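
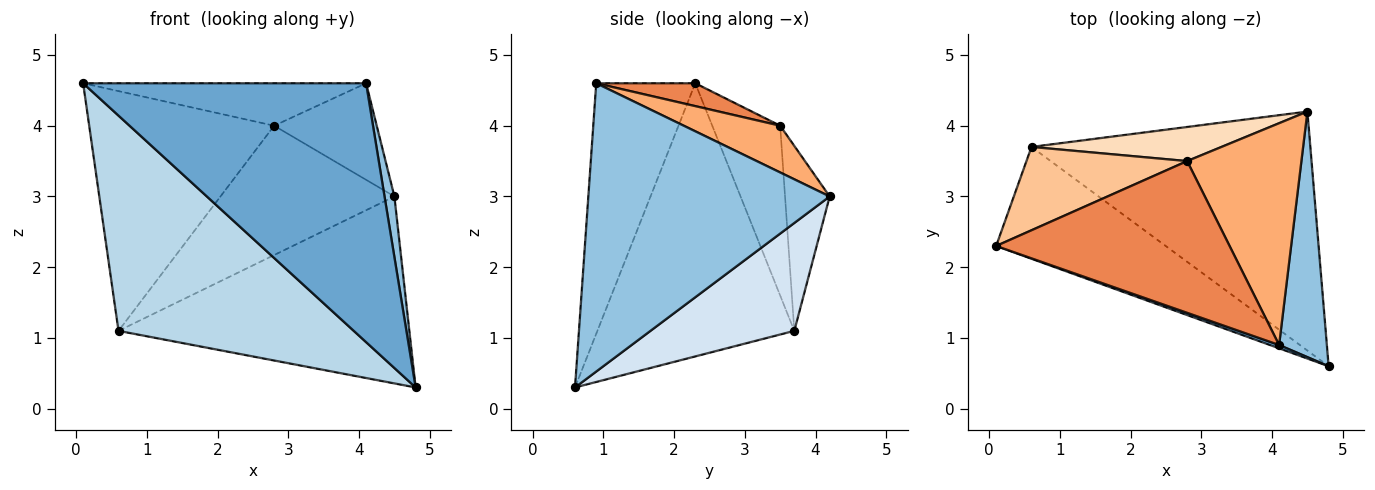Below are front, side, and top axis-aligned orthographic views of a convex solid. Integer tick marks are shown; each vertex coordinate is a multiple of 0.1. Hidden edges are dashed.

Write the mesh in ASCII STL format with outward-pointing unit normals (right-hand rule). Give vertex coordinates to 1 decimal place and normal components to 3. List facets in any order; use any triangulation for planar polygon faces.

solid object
 facet normal -0.330 -0.944 0.012
  outer loop
   vertex 4.1 0.9 4.6
   vertex 0.1 2.3 4.6
   vertex 4.8 0.6 0.3
  endloop
 endfacet
 facet normal 0.986 -0.040 0.163
  outer loop
   vertex 4.1 0.9 4.6
   vertex 4.8 0.6 0.3
   vertex 4.5 4.2 3.0
  endloop
 endfacet
 facet normal -0.596 -0.712 -0.370
  outer loop
   vertex 0.6 3.7 1.1
   vertex 4.8 0.6 0.3
   vertex 0.1 2.3 4.6
  endloop
 endfacet
 facet normal 0.291 0.589 -0.753
  outer loop
   vertex 0.6 3.7 1.1
   vertex 4.5 4.2 3.0
   vertex 4.8 0.6 0.3
  endloop
 endfacet
 facet normal 0.094 0.268 0.959
  outer loop
   vertex 2.8 3.5 4.0
   vertex 0.1 2.3 4.6
   vertex 4.1 0.9 4.6
  endloop
 endfacet
 facet normal 0.351 0.374 0.859
  outer loop
   vertex 2.8 3.5 4.0
   vertex 4.1 0.9 4.6
   vertex 4.5 4.2 3.0
  endloop
 endfacet
 facet normal -0.328 0.892 0.310
  outer loop
   vertex 2.8 3.5 4.0
   vertex 0.6 3.7 1.1
   vertex 0.1 2.3 4.6
  endloop
 endfacet
 facet normal -0.241 0.938 0.247
  outer loop
   vertex 2.8 3.5 4.0
   vertex 4.5 4.2 3.0
   vertex 0.6 3.7 1.1
  endloop
 endfacet
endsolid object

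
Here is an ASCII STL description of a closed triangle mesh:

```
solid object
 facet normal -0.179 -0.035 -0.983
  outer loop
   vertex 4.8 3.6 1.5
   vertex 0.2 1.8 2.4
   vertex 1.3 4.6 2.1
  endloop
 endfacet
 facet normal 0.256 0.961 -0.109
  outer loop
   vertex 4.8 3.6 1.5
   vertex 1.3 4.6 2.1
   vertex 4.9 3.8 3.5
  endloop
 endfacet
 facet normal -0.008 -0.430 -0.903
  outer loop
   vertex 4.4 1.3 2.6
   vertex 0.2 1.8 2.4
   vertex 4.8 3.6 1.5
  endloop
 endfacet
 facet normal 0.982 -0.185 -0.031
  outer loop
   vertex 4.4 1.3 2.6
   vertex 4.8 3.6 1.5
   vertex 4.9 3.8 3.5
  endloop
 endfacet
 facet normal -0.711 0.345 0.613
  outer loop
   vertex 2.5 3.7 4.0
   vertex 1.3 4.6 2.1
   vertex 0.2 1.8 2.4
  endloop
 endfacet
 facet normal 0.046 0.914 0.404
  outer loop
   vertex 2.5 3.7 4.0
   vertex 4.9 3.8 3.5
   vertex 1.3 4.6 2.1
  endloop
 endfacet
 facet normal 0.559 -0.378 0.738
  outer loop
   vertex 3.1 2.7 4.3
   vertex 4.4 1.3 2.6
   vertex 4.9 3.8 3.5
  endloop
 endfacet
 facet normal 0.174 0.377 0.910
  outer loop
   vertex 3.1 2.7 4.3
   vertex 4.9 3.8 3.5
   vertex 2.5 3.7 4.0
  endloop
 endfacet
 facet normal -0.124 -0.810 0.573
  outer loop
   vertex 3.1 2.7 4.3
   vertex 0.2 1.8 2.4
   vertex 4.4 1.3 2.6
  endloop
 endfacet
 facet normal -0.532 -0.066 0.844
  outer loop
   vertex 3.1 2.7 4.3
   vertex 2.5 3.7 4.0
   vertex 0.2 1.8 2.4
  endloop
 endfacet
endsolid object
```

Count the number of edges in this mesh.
15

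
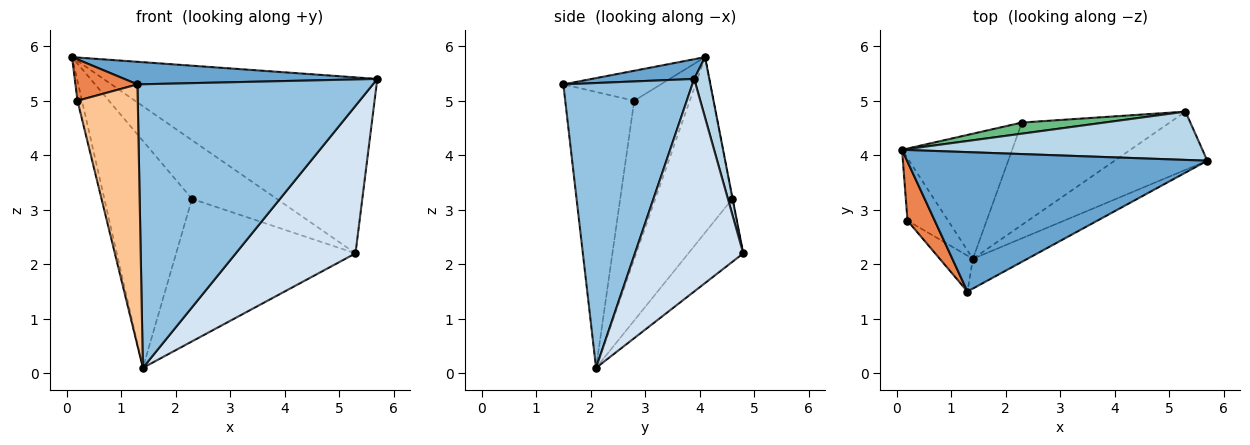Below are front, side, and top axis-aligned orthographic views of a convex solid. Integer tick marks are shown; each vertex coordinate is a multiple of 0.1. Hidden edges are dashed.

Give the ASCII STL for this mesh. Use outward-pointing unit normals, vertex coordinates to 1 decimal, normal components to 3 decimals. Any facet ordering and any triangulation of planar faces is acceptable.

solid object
 facet normal 0.065 -0.160 0.985
  outer loop
   vertex 1.3 1.5 5.3
   vertex 5.7 3.9 5.4
   vertex 0.1 4.1 5.8
  endloop
 endfacet
 facet normal 0.478 -0.873 -0.092
  outer loop
   vertex 1.4 2.1 0.1
   vertex 5.7 3.9 5.4
   vertex 1.3 1.5 5.3
  endloop
 endfacet
 facet normal 0.053 0.963 0.264
  outer loop
   vertex 5.3 4.8 2.2
   vertex 0.1 4.1 5.8
   vertex 5.7 3.9 5.4
  endloop
 endfacet
 facet normal 0.644 -0.712 -0.281
  outer loop
   vertex 5.3 4.8 2.2
   vertex 5.7 3.9 5.4
   vertex 1.4 2.1 0.1
  endloop
 endfacet
 facet normal -0.669 -0.426 0.609
  outer loop
   vertex 0.2 2.8 5.0
   vertex 1.3 1.5 5.3
   vertex 0.1 4.1 5.8
  endloop
 endfacet
 facet normal -0.966 0.078 -0.248
  outer loop
   vertex 0.2 2.8 5.0
   vertex 0.1 4.1 5.8
   vertex 1.4 2.1 0.1
  endloop
 endfacet
 facet normal -0.750 -0.655 -0.090
  outer loop
   vertex 0.2 2.8 5.0
   vertex 1.4 2.1 0.1
   vertex 1.3 1.5 5.3
  endloop
 endfacet
 facet normal -0.610 0.694 -0.383
  outer loop
   vertex 2.3 4.6 3.2
   vertex 1.4 2.1 0.1
   vertex 0.1 4.1 5.8
  endloop
 endfacet
 facet normal -0.004 0.983 0.186
  outer loop
   vertex 2.3 4.6 3.2
   vertex 0.1 4.1 5.8
   vertex 5.3 4.8 2.2
  endloop
 endfacet
 facet normal -0.241 0.788 -0.566
  outer loop
   vertex 2.3 4.6 3.2
   vertex 5.3 4.8 2.2
   vertex 1.4 2.1 0.1
  endloop
 endfacet
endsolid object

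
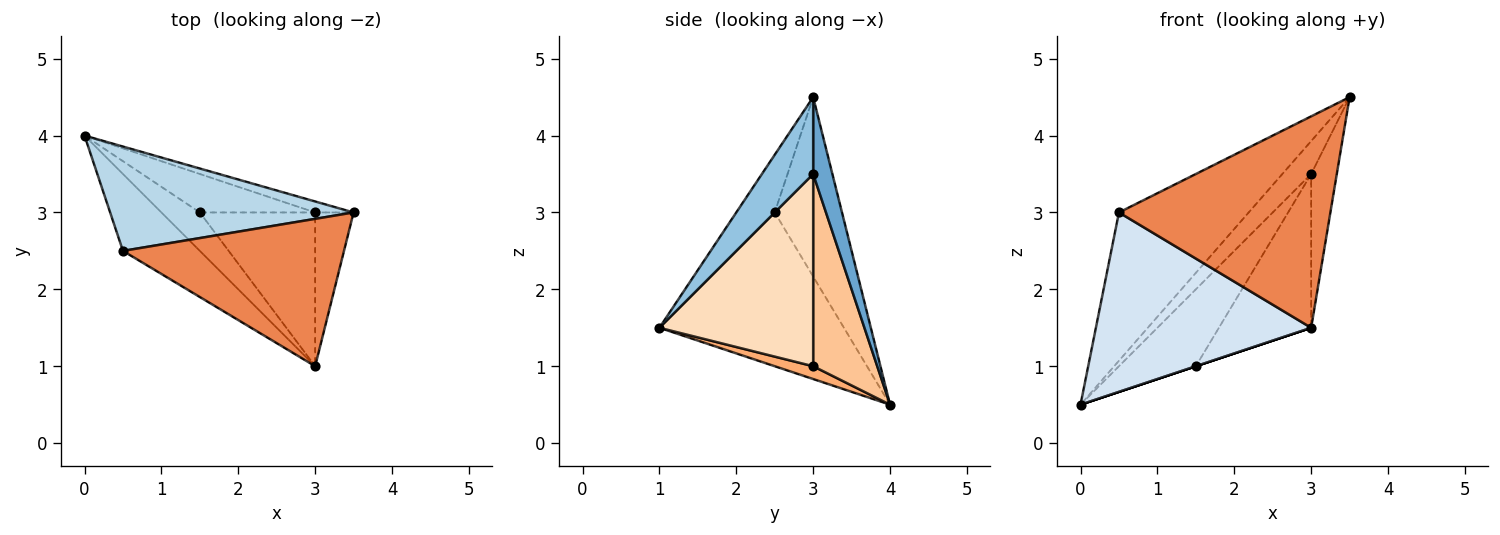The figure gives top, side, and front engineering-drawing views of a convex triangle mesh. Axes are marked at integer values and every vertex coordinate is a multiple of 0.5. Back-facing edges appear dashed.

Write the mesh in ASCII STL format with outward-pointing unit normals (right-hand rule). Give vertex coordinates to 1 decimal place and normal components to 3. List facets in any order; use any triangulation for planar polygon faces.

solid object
 facet normal 0.535 0.802 -0.267
  outer loop
   vertex 3.0 3.0 3.5
   vertex 0.0 4.0 0.5
   vertex 3.5 3.0 4.5
  endloop
 endfacet
 facet normal 0.816 0.408 -0.408
  outer loop
   vertex 3.0 3.0 3.5
   vertex 3.5 3.0 4.5
   vertex 3.0 1.0 1.5
  endloop
 endfacet
 facet normal -0.390 0.753 0.530
  outer loop
   vertex 0.5 2.5 3.0
   vertex 3.5 3.0 4.5
   vertex 0.0 4.0 0.5
  endloop
 endfacet
 facet normal -0.619 -0.722 -0.309
  outer loop
   vertex 0.5 2.5 3.0
   vertex 0.0 4.0 0.5
   vertex 3.0 1.0 1.5
  endloop
 endfacet
 facet normal -0.148 -0.811 0.566
  outer loop
   vertex 0.5 2.5 3.0
   vertex 3.0 1.0 1.5
   vertex 3.5 3.0 4.5
  endloop
 endfacet
 facet normal 0.316 0.000 -0.949
  outer loop
   vertex 1.5 3.0 1.0
   vertex 3.0 1.0 1.5
   vertex 0.0 4.0 0.5
  endloop
 endfacet
 facet normal 0.598 0.717 -0.359
  outer loop
   vertex 1.5 3.0 1.0
   vertex 0.0 4.0 0.5
   vertex 3.0 3.0 3.5
  endloop
 endfacet
 facet normal 0.762 0.457 -0.457
  outer loop
   vertex 1.5 3.0 1.0
   vertex 3.0 3.0 3.5
   vertex 3.0 1.0 1.5
  endloop
 endfacet
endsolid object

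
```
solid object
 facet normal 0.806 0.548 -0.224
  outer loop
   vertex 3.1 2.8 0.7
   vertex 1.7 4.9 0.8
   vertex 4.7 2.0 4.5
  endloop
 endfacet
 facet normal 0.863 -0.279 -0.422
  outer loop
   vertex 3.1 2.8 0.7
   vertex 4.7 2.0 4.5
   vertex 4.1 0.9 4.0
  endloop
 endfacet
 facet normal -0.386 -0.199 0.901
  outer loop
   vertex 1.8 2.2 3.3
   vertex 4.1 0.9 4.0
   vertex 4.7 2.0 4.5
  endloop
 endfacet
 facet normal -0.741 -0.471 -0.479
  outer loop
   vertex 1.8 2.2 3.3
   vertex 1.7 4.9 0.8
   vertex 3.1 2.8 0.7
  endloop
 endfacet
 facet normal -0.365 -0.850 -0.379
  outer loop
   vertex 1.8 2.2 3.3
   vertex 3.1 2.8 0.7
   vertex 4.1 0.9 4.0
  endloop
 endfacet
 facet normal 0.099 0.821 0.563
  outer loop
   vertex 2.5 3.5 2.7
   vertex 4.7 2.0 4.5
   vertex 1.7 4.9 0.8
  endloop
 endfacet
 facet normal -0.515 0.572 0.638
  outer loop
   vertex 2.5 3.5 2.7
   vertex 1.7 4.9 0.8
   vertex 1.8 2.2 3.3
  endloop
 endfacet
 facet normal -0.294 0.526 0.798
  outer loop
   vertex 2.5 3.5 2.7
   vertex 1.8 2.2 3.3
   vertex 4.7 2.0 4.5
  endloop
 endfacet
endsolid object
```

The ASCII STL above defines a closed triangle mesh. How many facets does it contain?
8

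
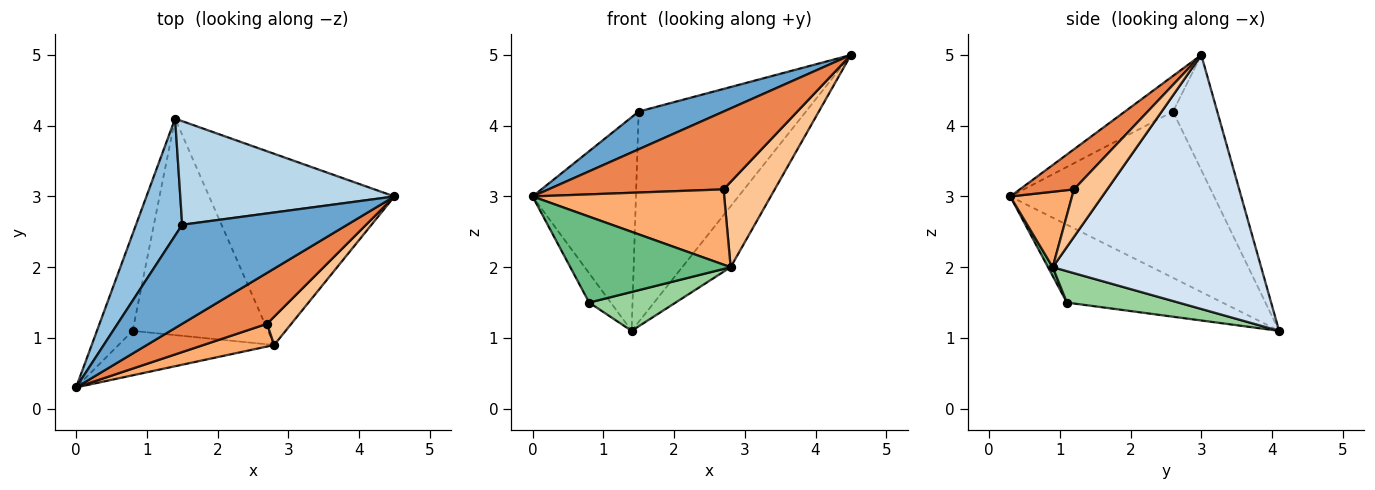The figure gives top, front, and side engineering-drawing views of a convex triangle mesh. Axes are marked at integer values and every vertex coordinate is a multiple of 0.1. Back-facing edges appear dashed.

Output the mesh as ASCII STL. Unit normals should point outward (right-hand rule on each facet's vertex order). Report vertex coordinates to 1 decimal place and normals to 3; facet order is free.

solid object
 facet normal -0.198 -0.349 0.916
  outer loop
   vertex 1.5 2.6 4.2
   vertex 0.0 0.3 3.0
   vertex 4.5 3.0 5.0
  endloop
 endfacet
 facet normal -0.866 0.439 0.240
  outer loop
   vertex 1.5 2.6 4.2
   vertex 1.4 4.1 1.1
   vertex 0.0 0.3 3.0
  endloop
 endfacet
 facet normal -0.231 0.873 0.430
  outer loop
   vertex 1.5 2.6 4.2
   vertex 4.5 3.0 5.0
   vertex 1.4 4.1 1.1
  endloop
 endfacet
 facet normal 0.794 0.185 -0.579
  outer loop
   vertex 2.8 0.9 2.0
   vertex 1.4 4.1 1.1
   vertex 4.5 3.0 5.0
  endloop
 endfacet
 facet normal 0.250 -0.810 0.530
  outer loop
   vertex 2.7 1.2 3.1
   vertex 4.5 3.0 5.0
   vertex 0.0 0.3 3.0
  endloop
 endfacet
 facet normal 0.295 -0.915 0.276
  outer loop
   vertex 2.7 1.2 3.1
   vertex 0.0 0.3 3.0
   vertex 2.8 0.9 2.0
  endloop
 endfacet
 facet normal 0.525 -0.808 0.268
  outer loop
   vertex 2.7 1.2 3.1
   vertex 2.8 0.9 2.0
   vertex 4.5 3.0 5.0
  endloop
 endfacet
 facet normal -0.902 0.125 -0.414
  outer loop
   vertex 0.8 1.1 1.5
   vertex 0.0 0.3 3.0
   vertex 1.4 4.1 1.1
  endloop
 endfacet
 facet normal 0.026 -0.888 -0.460
  outer loop
   vertex 0.8 1.1 1.5
   vertex 2.8 0.9 2.0
   vertex 0.0 0.3 3.0
  endloop
 endfacet
 facet normal 0.223 -0.172 -0.960
  outer loop
   vertex 0.8 1.1 1.5
   vertex 1.4 4.1 1.1
   vertex 2.8 0.9 2.0
  endloop
 endfacet
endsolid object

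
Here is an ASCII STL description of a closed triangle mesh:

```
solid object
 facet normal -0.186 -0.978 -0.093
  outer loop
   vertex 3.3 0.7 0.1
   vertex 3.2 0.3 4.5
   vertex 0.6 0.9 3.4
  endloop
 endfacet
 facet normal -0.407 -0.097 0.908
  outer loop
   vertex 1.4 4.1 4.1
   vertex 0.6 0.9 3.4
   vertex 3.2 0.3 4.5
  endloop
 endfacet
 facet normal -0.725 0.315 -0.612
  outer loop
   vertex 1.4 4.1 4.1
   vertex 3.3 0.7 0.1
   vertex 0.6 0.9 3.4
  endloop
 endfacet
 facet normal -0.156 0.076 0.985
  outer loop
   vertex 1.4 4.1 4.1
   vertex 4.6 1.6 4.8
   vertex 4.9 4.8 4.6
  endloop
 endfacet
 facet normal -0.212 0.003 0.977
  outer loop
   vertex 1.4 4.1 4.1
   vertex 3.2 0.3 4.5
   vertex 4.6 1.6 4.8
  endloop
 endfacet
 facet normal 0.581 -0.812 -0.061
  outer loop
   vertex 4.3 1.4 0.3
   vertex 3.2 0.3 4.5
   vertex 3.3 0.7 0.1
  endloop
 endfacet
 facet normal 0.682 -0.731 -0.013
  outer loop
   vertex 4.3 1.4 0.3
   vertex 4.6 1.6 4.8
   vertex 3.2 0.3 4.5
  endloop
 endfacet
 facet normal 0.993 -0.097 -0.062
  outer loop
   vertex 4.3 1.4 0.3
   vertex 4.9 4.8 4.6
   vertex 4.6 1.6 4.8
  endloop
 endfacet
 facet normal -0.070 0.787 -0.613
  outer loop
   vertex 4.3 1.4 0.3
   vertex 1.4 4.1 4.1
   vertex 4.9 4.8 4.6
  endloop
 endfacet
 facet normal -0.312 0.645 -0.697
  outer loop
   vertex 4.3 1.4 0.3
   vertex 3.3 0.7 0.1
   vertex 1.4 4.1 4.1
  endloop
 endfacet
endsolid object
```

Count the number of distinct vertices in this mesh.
7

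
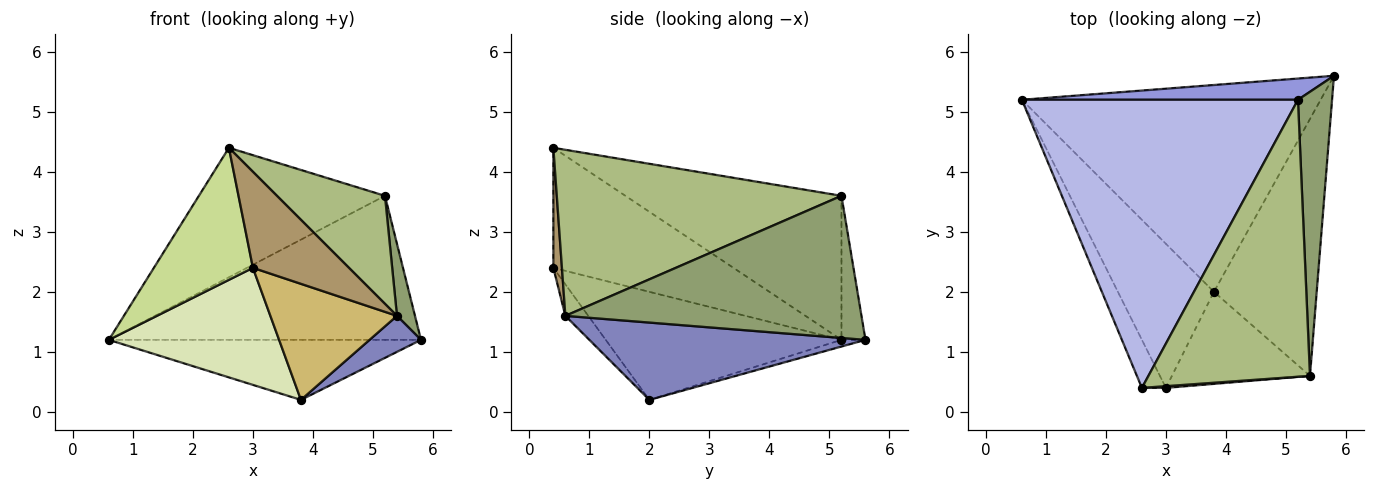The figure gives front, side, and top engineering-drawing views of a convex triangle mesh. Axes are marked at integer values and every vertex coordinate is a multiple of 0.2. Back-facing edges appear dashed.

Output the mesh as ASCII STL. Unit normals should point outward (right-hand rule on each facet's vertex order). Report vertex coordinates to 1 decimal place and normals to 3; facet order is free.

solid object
 facet normal -0.021 0.279 -0.960
  outer loop
   vertex 3.8 2.0 0.2
   vertex 0.6 5.2 1.2
   vertex 5.8 5.6 1.2
  endloop
 endfacet
 facet normal 0.597 -0.111 -0.794
  outer loop
   vertex 5.4 0.6 1.6
   vertex 3.8 2.0 0.2
   vertex 5.8 5.6 1.2
  endloop
 endfacet
 facet normal -0.076 0.986 0.145
  outer loop
   vertex 5.2 5.2 3.6
   vertex 5.8 5.6 1.2
   vertex 0.6 5.2 1.2
  endloop
 endfacet
 facet normal -0.430 0.370 0.824
  outer loop
   vertex 5.2 5.2 3.6
   vertex 0.6 5.2 1.2
   vertex 2.6 0.4 4.4
  endloop
 endfacet
 facet normal 0.971 -0.059 0.233
  outer loop
   vertex 5.2 5.2 3.6
   vertex 5.4 0.6 1.6
   vertex 5.8 5.6 1.2
  endloop
 endfacet
 facet normal 0.692 -0.262 0.673
  outer loop
   vertex 5.2 5.2 3.6
   vertex 2.6 0.4 4.4
   vertex 5.4 0.6 1.6
  endloop
 endfacet
 facet normal -0.863 -0.475 -0.173
  outer loop
   vertex 3.0 0.4 2.4
   vertex 2.6 0.4 4.4
   vertex 0.6 5.2 1.2
  endloop
 endfacet
 facet normal -0.658 -0.475 -0.585
  outer loop
   vertex 3.0 0.4 2.4
   vertex 0.6 5.2 1.2
   vertex 3.8 2.0 0.2
  endloop
 endfacet
 facet normal 0.089 -0.996 0.018
  outer loop
   vertex 3.0 0.4 2.4
   vertex 5.4 0.6 1.6
   vertex 2.6 0.4 4.4
  endloop
 endfacet
 facet normal -0.140 -0.776 -0.615
  outer loop
   vertex 3.0 0.4 2.4
   vertex 3.8 2.0 0.2
   vertex 5.4 0.6 1.6
  endloop
 endfacet
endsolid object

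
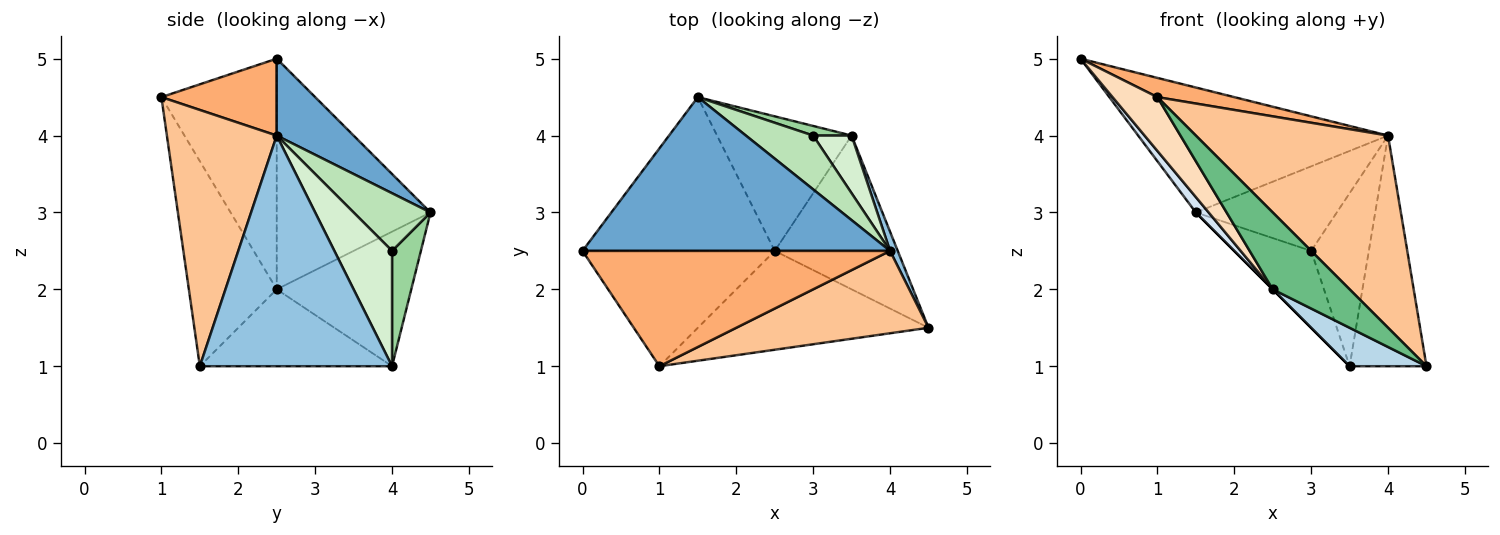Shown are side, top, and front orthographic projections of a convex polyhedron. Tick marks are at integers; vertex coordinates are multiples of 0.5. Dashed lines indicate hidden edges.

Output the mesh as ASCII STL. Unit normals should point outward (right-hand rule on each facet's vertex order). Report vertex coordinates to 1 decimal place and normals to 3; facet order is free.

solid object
 facet normal 0.190 0.619 0.762
  outer loop
   vertex 4.0 2.5 4.0
   vertex 1.5 4.5 3.0
   vertex 0.0 2.5 5.0
  endloop
 endfacet
 facet normal 0.928 0.371 0.031
  outer loop
   vertex 4.0 2.5 4.0
   vertex 4.5 1.5 1.0
   vertex 3.5 4.0 1.0
  endloop
 endfacet
 facet normal -0.518 -0.207 -0.830
  outer loop
   vertex 2.5 2.5 2.0
   vertex 3.5 4.0 1.0
   vertex 4.5 1.5 1.0
  endloop
 endfacet
 facet normal -0.767 -0.064 -0.639
  outer loop
   vertex 2.5 2.5 2.0
   vertex 0.0 2.5 5.0
   vertex 1.5 4.5 3.0
  endloop
 endfacet
 facet normal -0.707 0.000 -0.707
  outer loop
   vertex 2.5 2.5 2.0
   vertex 1.5 4.5 3.0
   vertex 3.5 4.0 1.0
  endloop
 endfacet
 facet normal 0.239 -0.160 0.958
  outer loop
   vertex 1.0 1.0 4.5
   vertex 4.0 2.5 4.0
   vertex 0.0 2.5 5.0
  endloop
 endfacet
 facet normal 0.465 -0.814 0.349
  outer loop
   vertex 1.0 1.0 4.5
   vertex 4.5 1.5 1.0
   vertex 4.0 2.5 4.0
  endloop
 endfacet
 facet normal -0.736 -0.286 -0.613
  outer loop
   vertex 1.0 1.0 4.5
   vertex 0.0 2.5 5.0
   vertex 2.5 2.5 2.0
  endloop
 endfacet
 facet normal -0.574 -0.503 -0.646
  outer loop
   vertex 1.0 1.0 4.5
   vertex 2.5 2.5 2.0
   vertex 4.5 1.5 1.0
  endloop
 endfacet
 facet normal 0.349 0.930 0.116
  outer loop
   vertex 3.0 4.0 2.5
   vertex 3.5 4.0 1.0
   vertex 1.5 4.5 3.0
  endloop
 endfacet
 facet normal 0.418 0.766 0.488
  outer loop
   vertex 3.0 4.0 2.5
   vertex 1.5 4.5 3.0
   vertex 4.0 2.5 4.0
  endloop
 endfacet
 facet normal 0.688 0.688 0.229
  outer loop
   vertex 3.0 4.0 2.5
   vertex 4.0 2.5 4.0
   vertex 3.5 4.0 1.0
  endloop
 endfacet
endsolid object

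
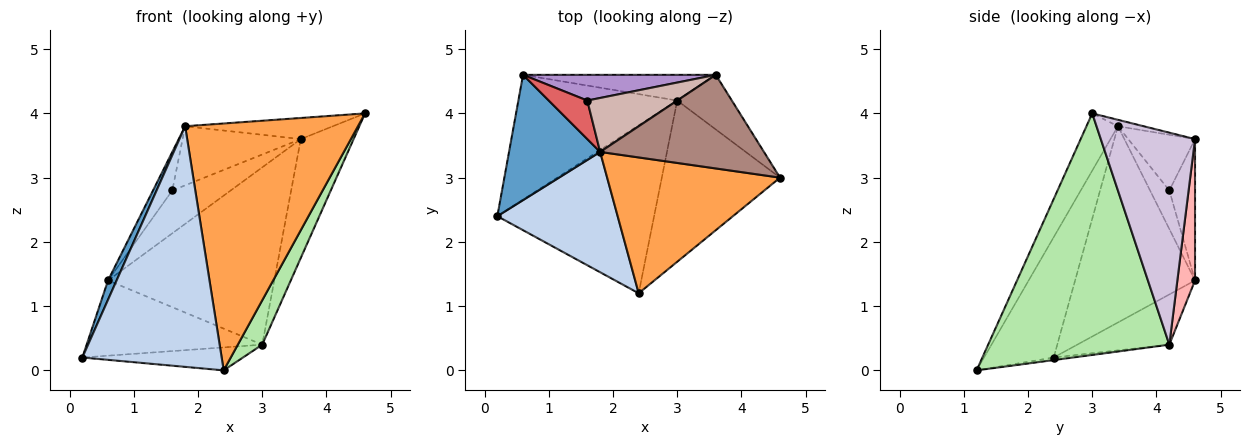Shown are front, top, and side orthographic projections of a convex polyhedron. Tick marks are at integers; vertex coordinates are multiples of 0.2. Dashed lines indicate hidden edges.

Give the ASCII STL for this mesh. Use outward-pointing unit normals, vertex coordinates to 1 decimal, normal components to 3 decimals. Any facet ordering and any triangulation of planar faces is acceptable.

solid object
 facet normal -0.905 -0.065 0.420
  outer loop
   vertex 1.8 3.4 3.8
   vertex 0.6 4.6 1.4
   vertex 0.2 2.4 0.2
  endloop
 endfacet
 facet normal -0.408 -0.816 0.408
  outer loop
   vertex 1.8 3.4 3.8
   vertex 0.2 2.4 0.2
   vertex 2.4 1.2 0.0
  endloop
 endfacet
 facet normal -0.158 -0.865 0.476
  outer loop
   vertex 1.8 3.4 3.8
   vertex 2.4 1.2 0.0
   vertex 4.6 3.0 4.0
  endloop
 endfacet
 facet normal -0.261 0.498 -0.827
  outer loop
   vertex 3.0 4.2 0.4
   vertex 0.2 2.4 0.2
   vertex 0.6 4.6 1.4
  endloop
 endfacet
 facet normal -0.016 0.135 -0.991
  outer loop
   vertex 3.0 4.2 0.4
   vertex 2.4 1.2 0.0
   vertex 0.2 2.4 0.2
  endloop
 endfacet
 facet normal 0.892 -0.120 -0.436
  outer loop
   vertex 3.0 4.2 0.4
   vertex 4.6 3.0 4.0
   vertex 2.4 1.2 0.0
  endloop
 endfacet
 facet normal -0.577 0.577 0.577
  outer loop
   vertex 1.6 4.2 2.8
   vertex 0.6 4.6 1.4
   vertex 1.8 3.4 3.8
  endloop
 endfacet
 facet normal 0.105 0.984 -0.143
  outer loop
   vertex 3.6 4.6 3.6
   vertex 3.0 4.2 0.4
   vertex 0.6 4.6 1.4
  endloop
 endfacet
 facet normal -0.353 0.802 0.481
  outer loop
   vertex 3.6 4.6 3.6
   vertex 0.6 4.6 1.4
   vertex 1.6 4.2 2.8
  endloop
 endfacet
 facet normal 0.851 0.477 -0.219
  outer loop
   vertex 3.6 4.6 3.6
   vertex 4.6 3.0 4.0
   vertex 3.0 4.2 0.4
  endloop
 endfacet
 facet normal -0.038 0.220 0.975
  outer loop
   vertex 3.6 4.6 3.6
   vertex 1.8 3.4 3.8
   vertex 4.6 3.0 4.0
  endloop
 endfacet
 facet normal -0.385 0.682 0.622
  outer loop
   vertex 3.6 4.6 3.6
   vertex 1.6 4.2 2.8
   vertex 1.8 3.4 3.8
  endloop
 endfacet
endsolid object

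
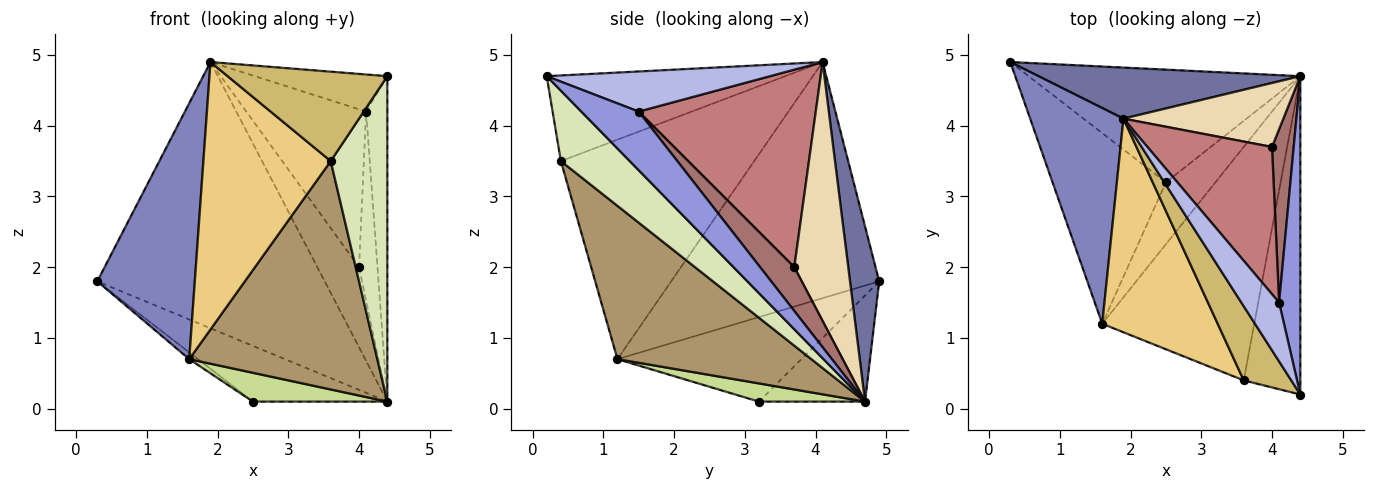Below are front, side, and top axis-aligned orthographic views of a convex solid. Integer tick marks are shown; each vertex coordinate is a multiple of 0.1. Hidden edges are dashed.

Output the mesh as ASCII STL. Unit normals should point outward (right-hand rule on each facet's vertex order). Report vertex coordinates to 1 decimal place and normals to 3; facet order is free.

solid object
 facet normal 0.125 0.974 0.187
  outer loop
   vertex 1.9 4.1 4.9
   vertex 4.4 4.7 0.1
   vertex 0.3 4.9 1.8
  endloop
 endfacet
 facet normal -0.853 -0.400 0.337
  outer loop
   vertex 1.6 1.2 0.7
   vertex 1.9 4.1 4.9
   vertex 0.3 4.9 1.8
  endloop
 endfacet
 facet normal 0.888 0.329 0.321
  outer loop
   vertex 4.1 1.5 4.2
   vertex 4.4 0.2 4.7
   vertex 4.4 4.7 0.1
  endloop
 endfacet
 facet normal 0.669 0.396 0.629
  outer loop
   vertex 4.1 1.5 4.2
   vertex 1.9 4.1 4.9
   vertex 4.4 0.2 4.7
  endloop
 endfacet
 facet normal -0.330 0.418 -0.846
  outer loop
   vertex 2.5 3.2 0.1
   vertex 0.3 4.9 1.8
   vertex 4.4 4.7 0.1
  endloop
 endfacet
 facet normal -0.597 0.028 -0.801
  outer loop
   vertex 2.5 3.2 0.1
   vertex 1.6 1.2 0.7
   vertex 0.3 4.9 1.8
  endloop
 endfacet
 facet normal 0.316 -0.400 -0.860
  outer loop
   vertex 2.5 3.2 0.1
   vertex 4.4 4.7 0.1
   vertex 1.6 1.2 0.7
  endloop
 endfacet
 facet normal 0.656 -0.539 -0.528
  outer loop
   vertex 3.6 0.4 3.5
   vertex 4.4 4.7 0.1
   vertex 4.4 0.2 4.7
  endloop
 endfacet
 facet normal 0.585 -0.567 -0.580
  outer loop
   vertex 3.6 0.4 3.5
   vertex 1.6 1.2 0.7
   vertex 4.4 4.7 0.1
  endloop
 endfacet
 facet normal -0.755 -0.505 0.419
  outer loop
   vertex 3.6 0.4 3.5
   vertex 4.4 0.2 4.7
   vertex 1.9 4.1 4.9
  endloop
 endfacet
 facet normal -0.765 -0.504 0.402
  outer loop
   vertex 3.6 0.4 3.5
   vertex 1.9 4.1 4.9
   vertex 1.6 1.2 0.7
  endloop
 endfacet
 facet normal 0.711 0.550 0.439
  outer loop
   vertex 4.0 3.7 2.0
   vertex 4.4 4.7 0.1
   vertex 1.9 4.1 4.9
  endloop
 endfacet
 facet normal 0.807 0.436 0.399
  outer loop
   vertex 4.0 3.7 2.0
   vertex 4.1 1.5 4.2
   vertex 4.4 4.7 0.1
  endloop
 endfacet
 facet normal 0.734 0.497 0.463
  outer loop
   vertex 4.0 3.7 2.0
   vertex 1.9 4.1 4.9
   vertex 4.1 1.5 4.2
  endloop
 endfacet
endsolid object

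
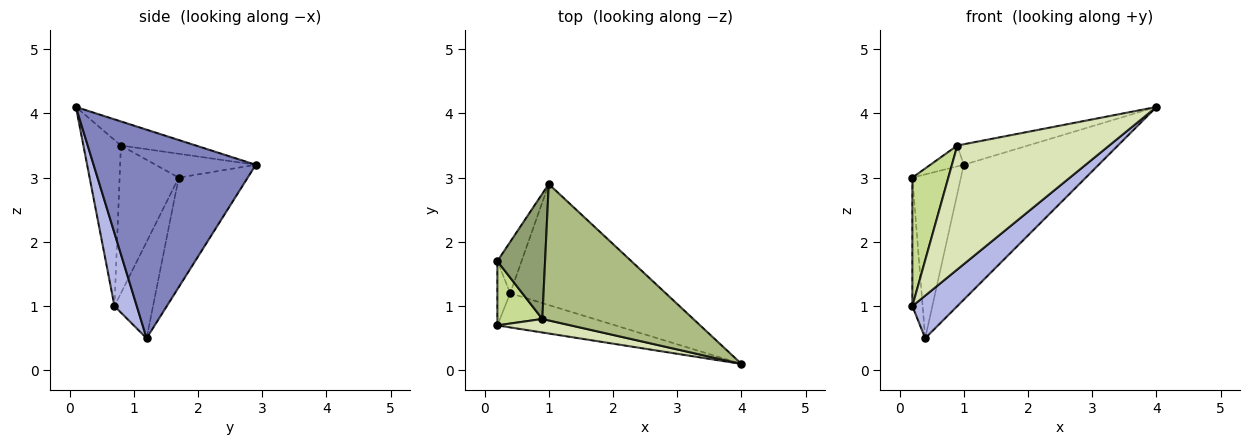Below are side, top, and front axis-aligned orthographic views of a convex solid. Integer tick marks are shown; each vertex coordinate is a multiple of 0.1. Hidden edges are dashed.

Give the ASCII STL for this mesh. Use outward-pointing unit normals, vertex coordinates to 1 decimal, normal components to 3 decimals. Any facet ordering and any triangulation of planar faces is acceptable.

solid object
 facet normal -0.805 0.566 -0.178
  outer loop
   vertex 0.4 1.2 0.5
   vertex 0.2 1.7 3.0
   vertex 1.0 2.9 3.2
  endloop
 endfacet
 facet normal 0.667 0.555 -0.497
  outer loop
   vertex 0.4 1.2 0.5
   vertex 1.0 2.9 3.2
   vertex 4.0 0.1 4.1
  endloop
 endfacet
 facet normal -0.958 0.256 -0.128
  outer loop
   vertex 0.2 0.7 1.0
   vertex 0.2 1.7 3.0
   vertex 0.4 1.2 0.5
  endloop
 endfacet
 facet normal 0.361 -0.728 -0.583
  outer loop
   vertex 0.2 0.7 1.0
   vertex 0.4 1.2 0.5
   vertex 4.0 0.1 4.1
  endloop
 endfacet
 facet normal -0.442 0.147 0.885
  outer loop
   vertex 0.9 0.8 3.5
   vertex 1.0 2.9 3.2
   vertex 0.2 1.7 3.0
  endloop
 endfacet
 facet normal -0.156 0.147 0.977
  outer loop
   vertex 0.9 0.8 3.5
   vertex 4.0 0.1 4.1
   vertex 1.0 2.9 3.2
  endloop
 endfacet
 facet normal -0.827 -0.503 0.252
  outer loop
   vertex 0.9 0.8 3.5
   vertex 0.2 1.7 3.0
   vertex 0.2 0.7 1.0
  endloop
 endfacet
 facet normal -0.238 -0.965 0.105
  outer loop
   vertex 0.9 0.8 3.5
   vertex 0.2 0.7 1.0
   vertex 4.0 0.1 4.1
  endloop
 endfacet
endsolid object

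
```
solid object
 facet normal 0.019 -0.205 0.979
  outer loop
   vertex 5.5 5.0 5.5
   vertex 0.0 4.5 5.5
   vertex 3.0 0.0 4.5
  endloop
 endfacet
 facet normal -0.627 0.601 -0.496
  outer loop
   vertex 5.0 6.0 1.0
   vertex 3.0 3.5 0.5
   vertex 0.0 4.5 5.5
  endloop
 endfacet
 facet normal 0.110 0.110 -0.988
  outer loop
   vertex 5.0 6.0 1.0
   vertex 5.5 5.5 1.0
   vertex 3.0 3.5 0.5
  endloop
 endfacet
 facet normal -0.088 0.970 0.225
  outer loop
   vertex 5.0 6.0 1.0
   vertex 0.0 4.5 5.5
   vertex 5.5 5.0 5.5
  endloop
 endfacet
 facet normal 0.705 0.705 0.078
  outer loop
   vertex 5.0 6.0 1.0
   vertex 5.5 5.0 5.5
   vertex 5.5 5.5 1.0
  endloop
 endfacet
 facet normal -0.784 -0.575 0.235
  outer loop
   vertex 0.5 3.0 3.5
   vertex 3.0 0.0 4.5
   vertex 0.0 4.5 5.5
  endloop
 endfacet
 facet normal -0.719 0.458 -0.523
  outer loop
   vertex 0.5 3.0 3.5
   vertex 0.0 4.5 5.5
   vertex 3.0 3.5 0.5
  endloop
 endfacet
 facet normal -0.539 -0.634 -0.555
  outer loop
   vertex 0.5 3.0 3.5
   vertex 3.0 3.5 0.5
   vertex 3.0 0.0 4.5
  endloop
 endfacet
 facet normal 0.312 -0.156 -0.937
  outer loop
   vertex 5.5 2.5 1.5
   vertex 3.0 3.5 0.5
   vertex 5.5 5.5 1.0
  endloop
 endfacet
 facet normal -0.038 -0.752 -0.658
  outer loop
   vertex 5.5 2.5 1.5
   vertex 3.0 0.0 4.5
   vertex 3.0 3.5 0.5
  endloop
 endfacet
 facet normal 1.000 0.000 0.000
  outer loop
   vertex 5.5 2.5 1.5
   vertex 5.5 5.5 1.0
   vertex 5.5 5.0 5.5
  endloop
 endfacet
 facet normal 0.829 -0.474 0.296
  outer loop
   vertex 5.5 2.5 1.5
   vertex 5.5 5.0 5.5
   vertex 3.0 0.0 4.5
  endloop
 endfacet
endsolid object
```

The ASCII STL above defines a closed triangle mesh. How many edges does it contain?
18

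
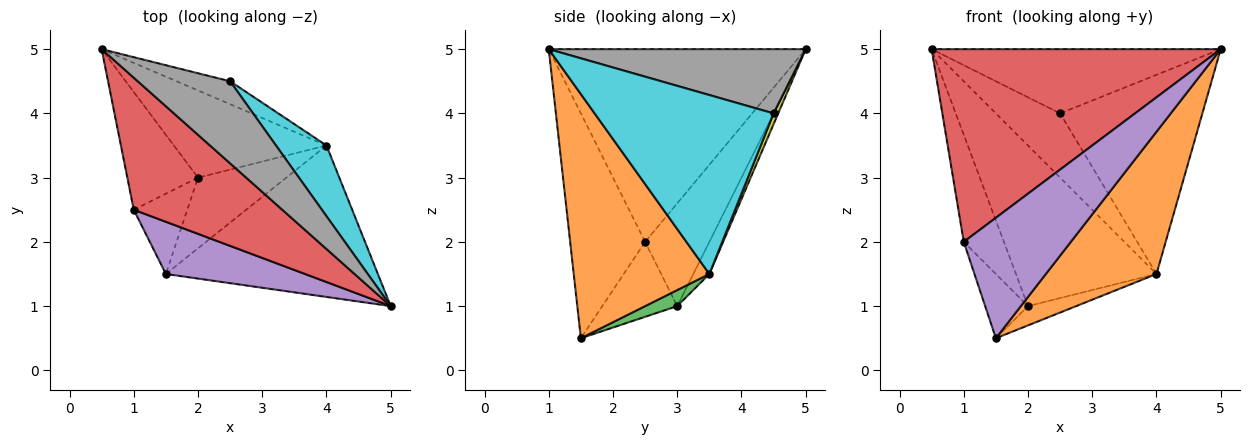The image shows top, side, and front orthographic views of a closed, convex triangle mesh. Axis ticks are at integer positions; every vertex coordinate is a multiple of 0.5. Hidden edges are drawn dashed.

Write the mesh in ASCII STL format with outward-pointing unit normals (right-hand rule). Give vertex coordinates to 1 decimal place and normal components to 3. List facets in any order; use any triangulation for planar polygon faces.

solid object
 facet normal -0.100 0.874 -0.475
  outer loop
   vertex 4.0 3.5 1.5
   vertex 2.0 3.0 1.0
   vertex 0.5 5.0 5.0
  endloop
 endfacet
 facet normal 0.643 -0.524 -0.558
  outer loop
   vertex 4.0 3.5 1.5
   vertex 5.0 1.0 5.0
   vertex 1.5 1.5 0.5
  endloop
 endfacet
 facet normal 0.173 0.259 -0.950
  outer loop
   vertex 4.0 3.5 1.5
   vertex 1.5 1.5 0.5
   vertex 2.0 3.0 1.0
  endloop
 endfacet
 facet normal -0.591 -0.665 0.456
  outer loop
   vertex 1.0 2.5 2.0
   vertex 5.0 1.0 5.0
   vertex 0.5 5.0 5.0
  endloop
 endfacet
 facet normal -0.540 -0.772 0.335
  outer loop
   vertex 1.0 2.5 2.0
   vertex 1.5 1.5 0.5
   vertex 5.0 1.0 5.0
  endloop
 endfacet
 facet normal -0.733 0.458 -0.504
  outer loop
   vertex 1.0 2.5 2.0
   vertex 0.5 5.0 5.0
   vertex 2.0 3.0 1.0
  endloop
 endfacet
 facet normal -0.738 0.422 -0.527
  outer loop
   vertex 1.0 2.5 2.0
   vertex 2.0 3.0 1.0
   vertex 1.5 1.5 0.5
  endloop
 endfacet
 facet normal 0.480 0.541 0.691
  outer loop
   vertex 2.5 4.5 4.0
   vertex 0.5 5.0 5.0
   vertex 5.0 1.0 5.0
  endloop
 endfacet
 facet normal 0.067 0.940 -0.336
  outer loop
   vertex 2.5 4.5 4.0
   vertex 4.0 3.5 1.5
   vertex 0.5 5.0 5.0
  endloop
 endfacet
 facet normal 0.764 0.608 0.216
  outer loop
   vertex 2.5 4.5 4.0
   vertex 5.0 1.0 5.0
   vertex 4.0 3.5 1.5
  endloop
 endfacet
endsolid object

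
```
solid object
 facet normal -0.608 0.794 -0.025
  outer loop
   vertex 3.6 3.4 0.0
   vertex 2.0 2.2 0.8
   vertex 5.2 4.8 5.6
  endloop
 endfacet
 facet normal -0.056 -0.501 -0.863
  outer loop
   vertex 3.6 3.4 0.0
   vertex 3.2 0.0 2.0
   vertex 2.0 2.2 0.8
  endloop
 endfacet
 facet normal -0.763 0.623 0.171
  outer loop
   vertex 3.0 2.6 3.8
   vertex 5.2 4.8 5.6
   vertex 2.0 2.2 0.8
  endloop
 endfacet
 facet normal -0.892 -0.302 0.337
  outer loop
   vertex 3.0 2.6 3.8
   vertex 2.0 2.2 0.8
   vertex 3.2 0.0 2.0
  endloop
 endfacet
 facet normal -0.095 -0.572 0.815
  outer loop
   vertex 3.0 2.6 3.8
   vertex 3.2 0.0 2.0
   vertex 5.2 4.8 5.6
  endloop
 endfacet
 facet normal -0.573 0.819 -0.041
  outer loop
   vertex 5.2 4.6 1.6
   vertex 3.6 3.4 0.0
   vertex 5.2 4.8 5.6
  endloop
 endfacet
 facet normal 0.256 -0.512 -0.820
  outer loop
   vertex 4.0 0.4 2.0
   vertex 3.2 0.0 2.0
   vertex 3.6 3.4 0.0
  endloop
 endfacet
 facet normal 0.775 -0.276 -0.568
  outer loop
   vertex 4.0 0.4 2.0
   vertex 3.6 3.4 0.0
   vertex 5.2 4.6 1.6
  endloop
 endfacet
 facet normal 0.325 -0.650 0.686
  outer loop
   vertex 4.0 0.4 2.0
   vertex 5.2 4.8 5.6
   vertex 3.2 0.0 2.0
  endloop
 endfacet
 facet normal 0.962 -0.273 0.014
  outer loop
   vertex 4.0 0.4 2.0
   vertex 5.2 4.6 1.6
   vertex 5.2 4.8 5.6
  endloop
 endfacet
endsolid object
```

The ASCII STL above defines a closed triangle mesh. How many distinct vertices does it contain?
7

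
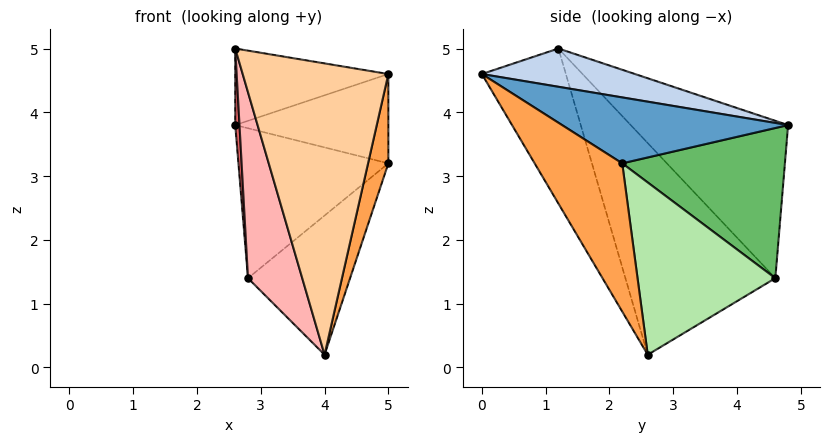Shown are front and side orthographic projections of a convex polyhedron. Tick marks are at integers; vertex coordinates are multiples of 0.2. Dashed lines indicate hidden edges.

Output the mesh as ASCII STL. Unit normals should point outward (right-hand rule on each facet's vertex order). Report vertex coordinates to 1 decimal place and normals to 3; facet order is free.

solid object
 facet normal 0.621 0.421 0.661
  outer loop
   vertex 5.0 0.0 4.6
   vertex 5.0 2.2 3.2
   vertex 2.6 4.8 3.8
  endloop
 endfacet
 facet normal 0.302 0.302 0.905
  outer loop
   vertex 5.0 0.0 4.6
   vertex 2.6 4.8 3.8
   vertex 2.6 1.2 5.0
  endloop
 endfacet
 facet normal 0.918 -0.213 -0.334
  outer loop
   vertex 5.0 0.0 4.6
   vertex 4.0 2.6 0.2
   vertex 5.0 2.2 3.2
  endloop
 endfacet
 facet normal -0.464 -0.805 -0.370
  outer loop
   vertex 5.0 0.0 4.6
   vertex 2.6 1.2 5.0
   vertex 4.0 2.6 0.2
  endloop
 endfacet
 facet normal 0.735 0.678 0.005
  outer loop
   vertex 2.8 4.6 1.4
   vertex 2.6 4.8 3.8
   vertex 5.0 2.2 3.2
  endloop
 endfacet
 facet normal 0.790 0.585 -0.185
  outer loop
   vertex 2.8 4.6 1.4
   vertex 5.0 2.2 3.2
   vertex 4.0 2.6 0.2
  endloop
 endfacet
 facet normal -0.996 -0.027 -0.081
  outer loop
   vertex 2.8 4.6 1.4
   vertex 2.6 1.2 5.0
   vertex 2.6 4.8 3.8
  endloop
 endfacet
 facet normal -0.881 -0.319 -0.350
  outer loop
   vertex 2.8 4.6 1.4
   vertex 4.0 2.6 0.2
   vertex 2.6 1.2 5.0
  endloop
 endfacet
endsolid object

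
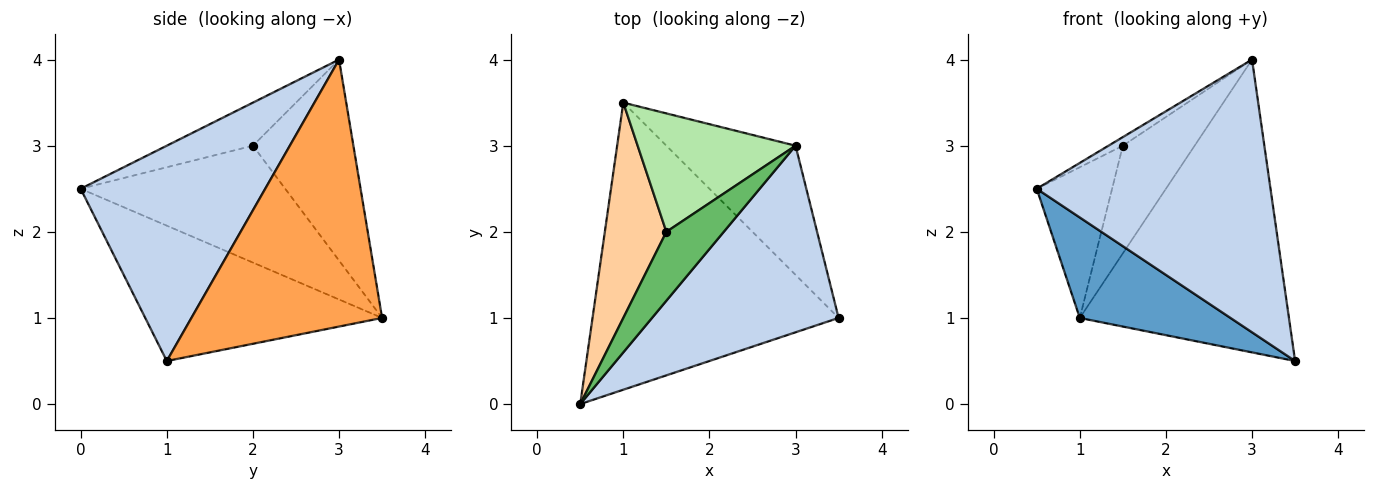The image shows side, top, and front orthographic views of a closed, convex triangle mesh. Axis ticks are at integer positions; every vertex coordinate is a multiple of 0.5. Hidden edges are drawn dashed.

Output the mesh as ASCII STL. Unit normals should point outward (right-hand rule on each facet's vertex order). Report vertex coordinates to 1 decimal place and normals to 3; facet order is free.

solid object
 facet normal -0.461 -0.293 -0.838
  outer loop
   vertex 1.0 3.5 1.0
   vertex 3.5 1.0 0.5
   vertex 0.5 0.0 2.5
  endloop
 endfacet
 facet normal 0.546 -0.691 0.473
  outer loop
   vertex 3.0 3.0 4.0
   vertex 0.5 0.0 2.5
   vertex 3.5 1.0 0.5
  endloop
 endfacet
 facet normal 0.641 0.703 -0.310
  outer loop
   vertex 3.0 3.0 4.0
   vertex 3.5 1.0 0.5
   vertex 1.0 3.5 1.0
  endloop
 endfacet
 facet normal -0.841 0.310 0.443
  outer loop
   vertex 1.5 2.0 3.0
   vertex 1.0 3.5 1.0
   vertex 0.5 0.0 2.5
  endloop
 endfacet
 facet normal -0.597 0.100 0.796
  outer loop
   vertex 1.5 2.0 3.0
   vertex 0.5 0.0 2.5
   vertex 3.0 3.0 4.0
  endloop
 endfacet
 facet normal -0.686 0.490 0.539
  outer loop
   vertex 1.5 2.0 3.0
   vertex 3.0 3.0 4.0
   vertex 1.0 3.5 1.0
  endloop
 endfacet
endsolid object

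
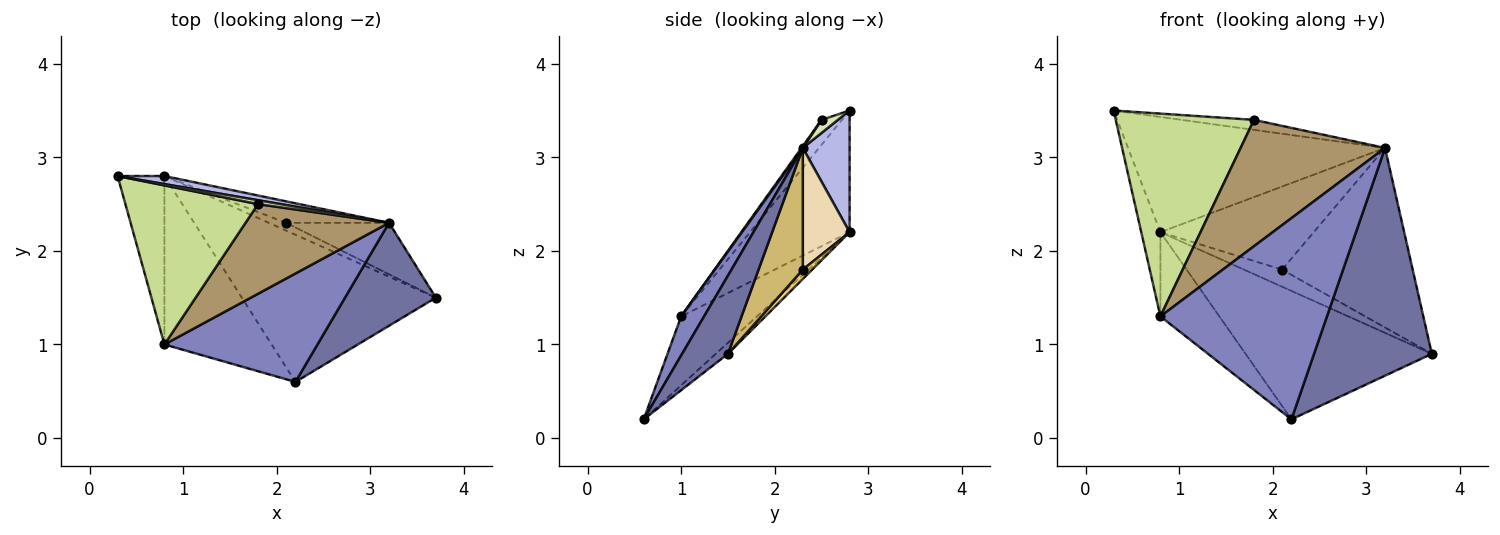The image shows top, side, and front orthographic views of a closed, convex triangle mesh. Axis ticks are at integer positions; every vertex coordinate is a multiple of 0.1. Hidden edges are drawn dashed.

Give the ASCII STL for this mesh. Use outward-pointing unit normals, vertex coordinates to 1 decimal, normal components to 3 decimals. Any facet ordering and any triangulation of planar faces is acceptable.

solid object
 facet normal 0.334 -0.859 0.388
  outer loop
   vertex 3.2 2.3 3.1
   vertex 2.2 0.6 0.2
   vertex 3.7 1.5 0.9
  endloop
 endfacet
 facet normal 0.120 -0.874 0.471
  outer loop
   vertex 3.2 2.3 3.1
   vertex 0.8 1.0 1.3
   vertex 2.2 0.6 0.2
  endloop
 endfacet
 facet normal -0.043 0.657 -0.753
  outer loop
   vertex 0.8 2.8 2.2
   vertex 3.7 1.5 0.9
   vertex 2.2 0.6 0.2
  endloop
 endfacet
 facet normal 0.179 0.981 0.069
  outer loop
   vertex 0.8 2.8 2.2
   vertex 0.3 2.8 3.5
   vertex 3.2 2.3 3.1
  endloop
 endfacet
 facet normal -0.919 0.177 -0.353
  outer loop
   vertex 0.8 2.8 2.2
   vertex 0.8 1.0 1.3
   vertex 0.3 2.8 3.5
  endloop
 endfacet
 facet normal -0.498 0.388 -0.775
  outer loop
   vertex 0.8 2.8 2.2
   vertex 2.2 0.6 0.2
   vertex 0.8 1.0 1.3
  endloop
 endfacet
 facet normal -0.115 -0.781 0.613
  outer loop
   vertex 1.8 2.5 3.4
   vertex 0.3 2.8 3.5
   vertex 0.8 1.0 1.3
  endloop
 endfacet
 facet normal 0.206 0.913 0.353
  outer loop
   vertex 1.8 2.5 3.4
   vertex 3.2 2.3 3.1
   vertex 0.3 2.8 3.5
  endloop
 endfacet
 facet normal 0.008 -0.815 0.579
  outer loop
   vertex 1.8 2.5 3.4
   vertex 0.8 1.0 1.3
   vertex 3.2 2.3 3.1
  endloop
 endfacet
 facet normal 0.310 0.914 -0.262
  outer loop
   vertex 2.1 2.3 1.8
   vertex 3.2 2.3 3.1
   vertex 3.7 1.5 0.9
  endloop
 endfacet
 facet normal 0.218 0.889 -0.403
  outer loop
   vertex 2.1 2.3 1.8
   vertex 3.7 1.5 0.9
   vertex 0.8 2.8 2.2
  endloop
 endfacet
 facet normal 0.283 0.929 -0.240
  outer loop
   vertex 2.1 2.3 1.8
   vertex 0.8 2.8 2.2
   vertex 3.2 2.3 3.1
  endloop
 endfacet
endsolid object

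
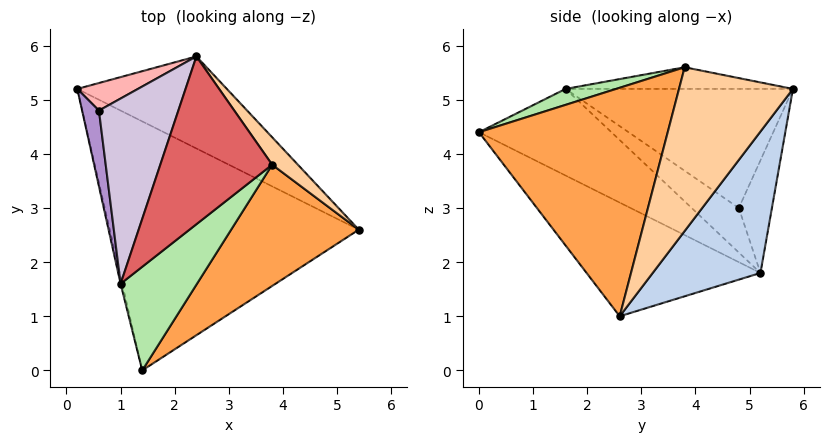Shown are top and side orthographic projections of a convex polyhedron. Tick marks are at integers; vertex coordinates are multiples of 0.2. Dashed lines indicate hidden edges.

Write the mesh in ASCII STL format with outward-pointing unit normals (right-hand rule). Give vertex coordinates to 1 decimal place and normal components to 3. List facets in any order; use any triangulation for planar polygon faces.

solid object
 facet normal -0.364 -0.482 -0.797
  outer loop
   vertex 1.4 0.0 4.4
   vertex 0.2 5.2 1.8
   vertex 5.4 2.6 1.0
  endloop
 endfacet
 facet normal 0.365 0.848 -0.385
  outer loop
   vertex 2.4 5.8 5.2
   vertex 5.4 2.6 1.0
   vertex 0.2 5.2 1.8
  endloop
 endfacet
 facet normal 0.713 -0.576 0.399
  outer loop
   vertex 3.8 3.8 5.6
   vertex 1.4 0.0 4.4
   vertex 5.4 2.6 1.0
  endloop
 endfacet
 facet normal 0.801 0.586 0.126
  outer loop
   vertex 3.8 3.8 5.6
   vertex 5.4 2.6 1.0
   vertex 2.4 5.8 5.2
  endloop
 endfacet
 facet normal -0.972 -0.234 -0.019
  outer loop
   vertex 1.0 1.6 5.2
   vertex 0.2 5.2 1.8
   vertex 1.4 0.0 4.4
  endloop
 endfacet
 facet normal 0.187 -0.401 0.897
  outer loop
   vertex 1.0 1.6 5.2
   vertex 1.4 0.0 4.4
   vertex 3.8 3.8 5.6
  endloop
 endfacet
 facet normal -0.190 0.063 0.980
  outer loop
   vertex 1.0 1.6 5.2
   vertex 3.8 3.8 5.6
   vertex 2.4 5.8 5.2
  endloop
 endfacet
 facet normal -0.774 0.476 0.417
  outer loop
   vertex 0.6 4.8 3.0
   vertex 2.4 5.8 5.2
   vertex 0.2 5.2 1.8
  endloop
 endfacet
 facet normal -0.928 0.125 0.351
  outer loop
   vertex 0.6 4.8 3.0
   vertex 0.2 5.2 1.8
   vertex 1.0 1.6 5.2
  endloop
 endfacet
 facet normal -0.802 0.267 0.535
  outer loop
   vertex 0.6 4.8 3.0
   vertex 1.0 1.6 5.2
   vertex 2.4 5.8 5.2
  endloop
 endfacet
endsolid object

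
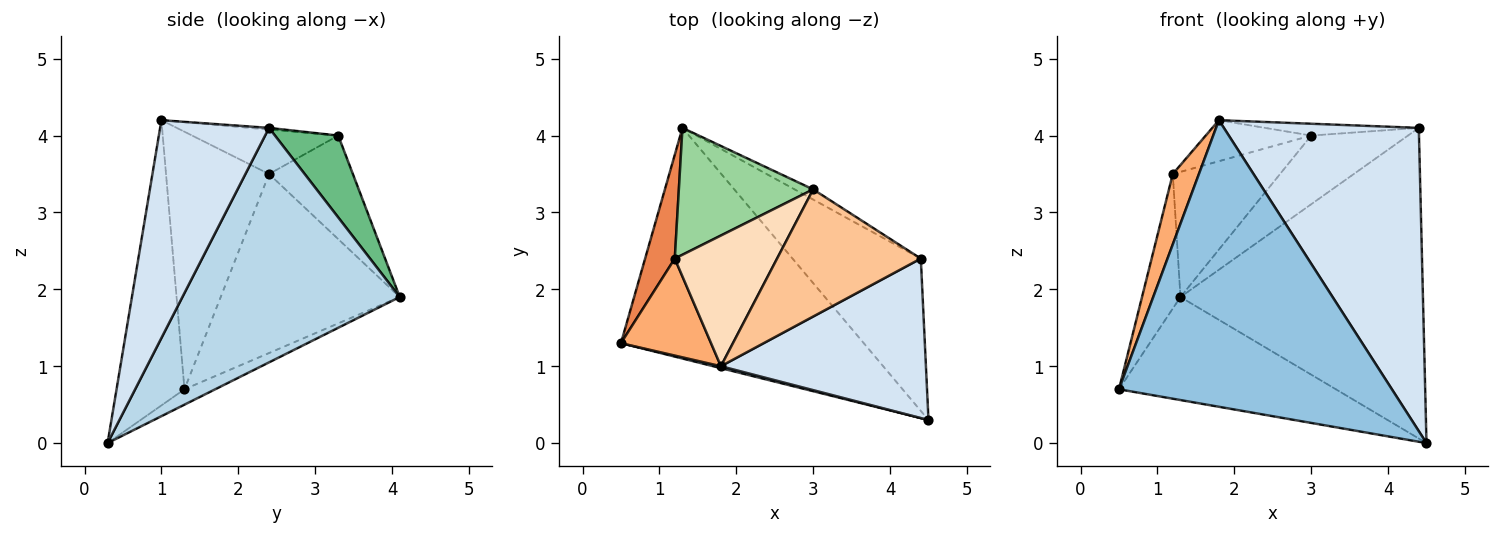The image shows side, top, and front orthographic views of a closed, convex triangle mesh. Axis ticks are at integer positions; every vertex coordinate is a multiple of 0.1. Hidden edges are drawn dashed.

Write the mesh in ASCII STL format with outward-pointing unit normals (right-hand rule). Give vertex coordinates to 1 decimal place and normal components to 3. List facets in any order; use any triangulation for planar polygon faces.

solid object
 facet normal -0.058 0.407 -0.912
  outer loop
   vertex 1.3 4.1 1.9
   vertex 4.5 0.3 0.0
   vertex 0.5 1.3 0.7
  endloop
 endfacet
 facet normal -0.241 -0.970 0.007
  outer loop
   vertex 1.8 1.0 4.2
   vertex 0.5 1.3 0.7
   vertex 4.5 0.3 0.0
  endloop
 endfacet
 facet normal 0.627 0.699 -0.343
  outer loop
   vertex 4.4 2.4 4.1
   vertex 4.5 0.3 0.0
   vertex 1.3 4.1 1.9
  endloop
 endfacet
 facet normal 0.443 -0.793 0.417
  outer loop
   vertex 4.4 2.4 4.1
   vertex 1.8 1.0 4.2
   vertex 4.5 0.3 0.0
  endloop
 endfacet
 facet normal -0.965 0.207 0.160
  outer loop
   vertex 1.2 2.4 3.5
   vertex 1.3 4.1 1.9
   vertex 0.5 1.3 0.7
  endloop
 endfacet
 facet normal -0.918 -0.233 0.321
  outer loop
   vertex 1.2 2.4 3.5
   vertex 0.5 1.3 0.7
   vertex 1.8 1.0 4.2
  endloop
 endfacet
 facet normal -0.012 0.093 0.996
  outer loop
   vertex 3.0 3.3 4.0
   vertex 1.8 1.0 4.2
   vertex 4.4 2.4 4.1
  endloop
 endfacet
 facet normal -0.383 0.277 0.881
  outer loop
   vertex 3.0 3.3 4.0
   vertex 1.2 2.4 3.5
   vertex 1.8 1.0 4.2
  endloop
 endfacet
 facet normal 0.543 0.831 -0.123
  outer loop
   vertex 3.0 3.3 4.0
   vertex 4.4 2.4 4.1
   vertex 1.3 4.1 1.9
  endloop
 endfacet
 facet normal -0.481 0.616 0.624
  outer loop
   vertex 3.0 3.3 4.0
   vertex 1.3 4.1 1.9
   vertex 1.2 2.4 3.5
  endloop
 endfacet
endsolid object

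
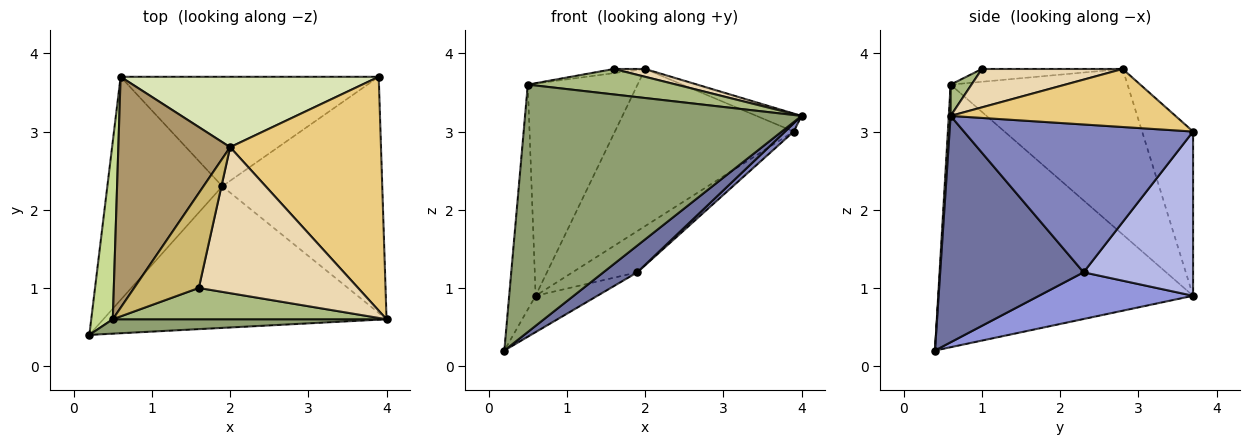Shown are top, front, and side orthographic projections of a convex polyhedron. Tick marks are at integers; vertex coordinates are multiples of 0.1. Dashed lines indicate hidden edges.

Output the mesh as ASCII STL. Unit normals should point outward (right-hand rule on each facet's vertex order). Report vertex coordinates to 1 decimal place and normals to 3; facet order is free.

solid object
 facet normal 0.618 -0.146 -0.773
  outer loop
   vertex 1.9 2.3 1.2
   vertex 4.0 0.6 3.2
   vertex 0.2 0.4 0.2
  endloop
 endfacet
 facet normal 0.679 -0.025 -0.734
  outer loop
   vertex 1.9 2.3 1.2
   vertex 3.9 3.7 3.0
   vertex 4.0 0.6 3.2
  endloop
 endfacet
 facet normal 0.372 0.149 -0.916
  outer loop
   vertex 1.9 2.3 1.2
   vertex 0.2 0.4 0.2
   vertex 0.6 3.7 0.9
  endloop
 endfacet
 facet normal 0.512 0.303 -0.804
  outer loop
   vertex 1.9 2.3 1.2
   vertex 0.6 3.7 0.9
   vertex 3.9 3.7 3.0
  endloop
 endfacet
 facet normal 0.007 -0.998 0.058
  outer loop
   vertex 0.5 0.6 3.6
   vertex 0.2 0.4 0.2
   vertex 4.0 0.6 3.2
  endloop
 endfacet
 facet normal 0.088 -0.629 0.772
  outer loop
   vertex 0.5 0.6 3.6
   vertex 4.0 0.6 3.2
   vertex 1.6 1.0 3.8
  endloop
 endfacet
 facet normal -0.991 0.103 0.081
  outer loop
   vertex 0.5 0.6 3.6
   vertex 0.6 3.7 0.9
   vertex 0.2 0.4 0.2
  endloop
 endfacet
 facet normal -0.252 0.883 0.396
  outer loop
   vertex 2.0 2.8 3.8
   vertex 3.9 3.7 3.0
   vertex 0.6 3.7 0.9
  endloop
 endfacet
 facet normal -0.737 0.457 0.498
  outer loop
   vertex 2.0 2.8 3.8
   vertex 0.6 3.7 0.9
   vertex 0.5 0.6 3.6
  endloop
 endfacet
 facet normal -0.194 0.043 0.980
  outer loop
   vertex 2.0 2.8 3.8
   vertex 0.5 0.6 3.6
   vertex 1.6 1.0 3.8
  endloop
 endfacet
 facet normal 0.358 0.072 0.931
  outer loop
   vertex 2.0 2.8 3.8
   vertex 4.0 0.6 3.2
   vertex 3.9 3.7 3.0
  endloop
 endfacet
 facet normal 0.234 -0.052 0.971
  outer loop
   vertex 2.0 2.8 3.8
   vertex 1.6 1.0 3.8
   vertex 4.0 0.6 3.2
  endloop
 endfacet
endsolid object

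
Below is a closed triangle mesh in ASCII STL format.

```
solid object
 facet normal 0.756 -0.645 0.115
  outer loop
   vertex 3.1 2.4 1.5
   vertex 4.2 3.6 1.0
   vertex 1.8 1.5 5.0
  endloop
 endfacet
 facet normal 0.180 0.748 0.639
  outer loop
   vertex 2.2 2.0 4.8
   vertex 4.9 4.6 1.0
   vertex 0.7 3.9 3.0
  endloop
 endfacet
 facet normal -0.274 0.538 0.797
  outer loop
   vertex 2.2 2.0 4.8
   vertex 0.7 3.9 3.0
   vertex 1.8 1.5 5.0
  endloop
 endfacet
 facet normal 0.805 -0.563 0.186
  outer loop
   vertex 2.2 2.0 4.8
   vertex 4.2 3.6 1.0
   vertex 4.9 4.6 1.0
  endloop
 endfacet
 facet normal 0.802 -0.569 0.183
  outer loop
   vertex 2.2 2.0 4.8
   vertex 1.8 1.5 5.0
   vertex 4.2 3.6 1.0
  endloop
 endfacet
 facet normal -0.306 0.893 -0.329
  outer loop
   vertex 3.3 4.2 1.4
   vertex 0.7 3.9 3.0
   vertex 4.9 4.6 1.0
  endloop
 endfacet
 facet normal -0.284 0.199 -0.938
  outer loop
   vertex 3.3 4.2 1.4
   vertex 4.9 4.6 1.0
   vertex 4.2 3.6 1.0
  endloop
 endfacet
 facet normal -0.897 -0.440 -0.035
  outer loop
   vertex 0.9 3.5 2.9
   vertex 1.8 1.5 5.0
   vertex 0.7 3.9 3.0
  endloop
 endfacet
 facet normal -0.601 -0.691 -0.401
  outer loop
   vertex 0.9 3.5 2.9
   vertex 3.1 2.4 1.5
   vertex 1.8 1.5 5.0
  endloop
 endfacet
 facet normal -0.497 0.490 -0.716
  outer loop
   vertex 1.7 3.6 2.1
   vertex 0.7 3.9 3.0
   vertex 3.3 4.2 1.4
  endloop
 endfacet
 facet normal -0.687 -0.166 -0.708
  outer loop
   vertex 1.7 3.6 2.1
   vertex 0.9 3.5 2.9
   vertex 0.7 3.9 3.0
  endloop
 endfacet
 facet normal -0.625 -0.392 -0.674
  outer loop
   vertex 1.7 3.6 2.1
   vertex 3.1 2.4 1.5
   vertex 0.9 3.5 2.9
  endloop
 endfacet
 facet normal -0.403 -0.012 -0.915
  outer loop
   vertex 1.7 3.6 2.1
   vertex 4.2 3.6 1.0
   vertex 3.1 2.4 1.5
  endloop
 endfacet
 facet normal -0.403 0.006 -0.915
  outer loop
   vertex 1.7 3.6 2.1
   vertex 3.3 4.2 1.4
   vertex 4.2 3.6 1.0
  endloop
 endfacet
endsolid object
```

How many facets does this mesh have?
14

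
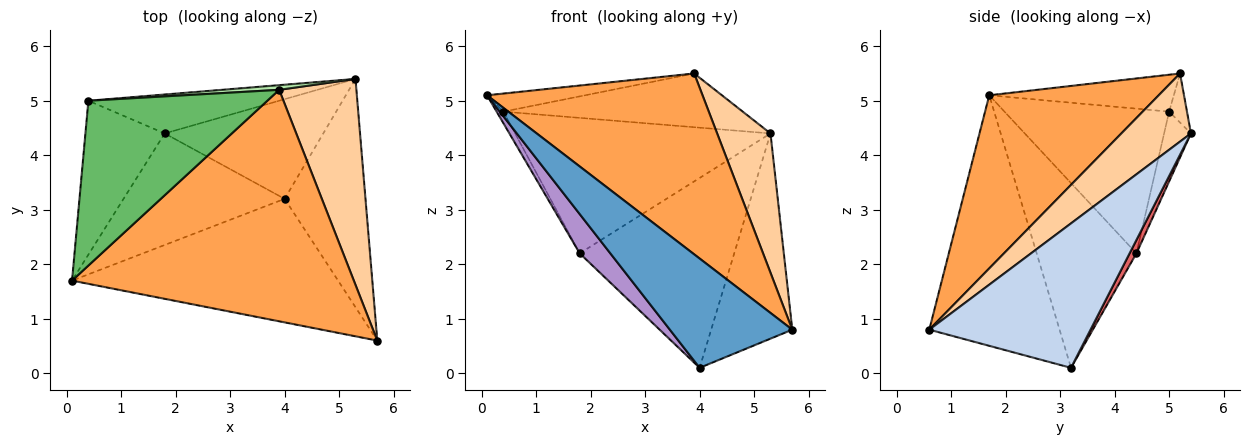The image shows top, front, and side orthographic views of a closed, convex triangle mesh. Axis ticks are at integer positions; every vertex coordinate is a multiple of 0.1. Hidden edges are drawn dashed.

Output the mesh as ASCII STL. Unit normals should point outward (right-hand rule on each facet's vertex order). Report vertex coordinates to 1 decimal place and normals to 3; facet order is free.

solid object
 facet normal -0.576 -0.542 -0.612
  outer loop
   vertex 4.0 3.2 0.1
   vertex 5.7 0.6 0.8
   vertex 0.1 1.7 5.1
  endloop
 endfacet
 facet normal 0.799 0.402 -0.447
  outer loop
   vertex 4.0 3.2 0.1
   vertex 5.3 5.4 4.4
   vertex 5.7 0.6 0.8
  endloop
 endfacet
 facet normal 0.436 -0.554 0.709
  outer loop
   vertex 3.9 5.2 5.5
   vertex 0.1 1.7 5.1
   vertex 5.7 0.6 0.8
  endloop
 endfacet
 facet normal 0.590 -0.452 0.669
  outer loop
   vertex 3.9 5.2 5.5
   vertex 5.7 0.6 0.8
   vertex 5.3 5.4 4.4
  endloop
 endfacet
 facet normal -0.201 0.107 0.974
  outer loop
   vertex 3.9 5.2 5.5
   vertex 0.4 5.0 4.8
   vertex 0.1 1.7 5.1
  endloop
 endfacet
 facet normal -0.074 0.994 0.086
  outer loop
   vertex 3.9 5.2 5.5
   vertex 5.3 5.4 4.4
   vertex 0.4 5.0 4.8
  endloop
 endfacet
 facet normal 0.039 0.885 -0.464
  outer loop
   vertex 1.8 4.4 2.2
   vertex 5.3 5.4 4.4
   vertex 4.0 3.2 0.1
  endloop
 endfacet
 facet normal -0.100 0.956 -0.275
  outer loop
   vertex 1.8 4.4 2.2
   vertex 0.4 5.0 4.8
   vertex 5.3 5.4 4.4
  endloop
 endfacet
 facet normal -0.734 -0.225 -0.640
  outer loop
   vertex 1.8 4.4 2.2
   vertex 4.0 3.2 0.1
   vertex 0.1 1.7 5.1
  endloop
 endfacet
 facet normal -0.876 0.036 -0.480
  outer loop
   vertex 1.8 4.4 2.2
   vertex 0.1 1.7 5.1
   vertex 0.4 5.0 4.8
  endloop
 endfacet
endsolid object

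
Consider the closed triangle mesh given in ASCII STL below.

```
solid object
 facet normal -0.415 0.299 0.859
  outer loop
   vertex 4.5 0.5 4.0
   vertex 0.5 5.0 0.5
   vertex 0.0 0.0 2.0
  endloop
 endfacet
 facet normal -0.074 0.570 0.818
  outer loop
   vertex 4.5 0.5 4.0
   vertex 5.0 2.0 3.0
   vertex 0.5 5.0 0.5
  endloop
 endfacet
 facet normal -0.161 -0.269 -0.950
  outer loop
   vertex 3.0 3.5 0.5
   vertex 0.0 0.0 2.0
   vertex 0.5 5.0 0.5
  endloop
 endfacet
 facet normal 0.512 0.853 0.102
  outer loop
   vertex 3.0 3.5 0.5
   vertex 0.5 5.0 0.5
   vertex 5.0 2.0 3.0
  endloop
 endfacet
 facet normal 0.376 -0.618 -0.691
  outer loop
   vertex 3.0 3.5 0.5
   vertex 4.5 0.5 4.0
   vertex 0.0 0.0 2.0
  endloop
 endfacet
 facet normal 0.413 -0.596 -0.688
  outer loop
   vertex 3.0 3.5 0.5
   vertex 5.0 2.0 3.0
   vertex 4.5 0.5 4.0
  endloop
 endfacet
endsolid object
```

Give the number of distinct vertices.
5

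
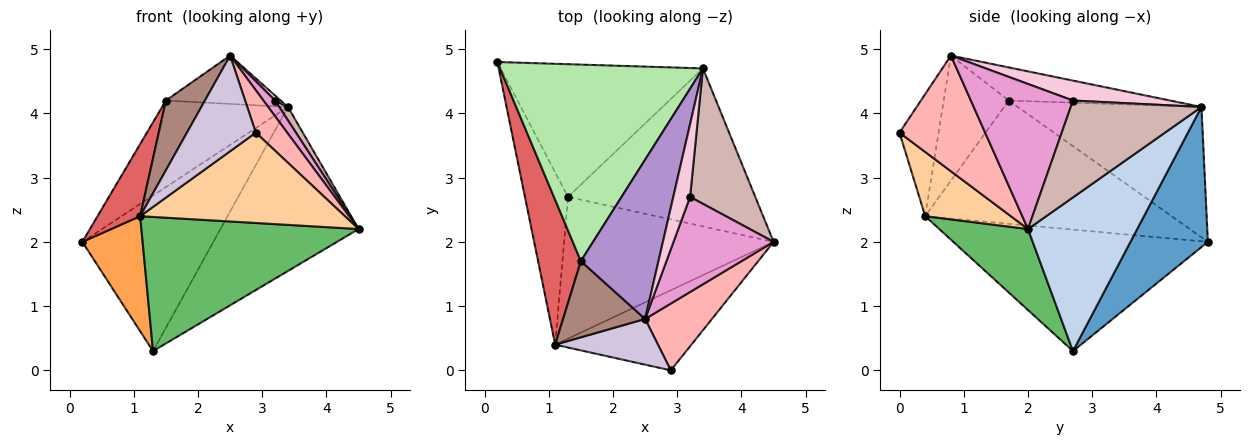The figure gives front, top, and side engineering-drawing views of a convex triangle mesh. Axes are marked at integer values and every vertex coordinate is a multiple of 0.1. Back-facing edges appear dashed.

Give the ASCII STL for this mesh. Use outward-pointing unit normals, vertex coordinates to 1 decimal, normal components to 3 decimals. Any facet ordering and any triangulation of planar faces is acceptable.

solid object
 facet normal 0.410 0.694 -0.592
  outer loop
   vertex 3.4 4.7 4.1
   vertex 1.3 2.7 0.3
   vertex 0.2 4.8 2.0
  endloop
 endfacet
 facet normal 0.495 0.626 -0.603
  outer loop
   vertex 3.4 4.7 4.1
   vertex 4.5 2.0 2.2
   vertex 1.3 2.7 0.3
  endloop
 endfacet
 facet normal -0.920 -0.218 -0.326
  outer loop
   vertex 1.1 0.4 2.4
   vertex 0.2 4.8 2.0
   vertex 1.3 2.7 0.3
  endloop
 endfacet
 facet normal 0.299 -0.714 -0.633
  outer loop
   vertex 1.1 0.4 2.4
   vertex 4.5 2.0 2.2
   vertex 2.9 0.0 3.7
  endloop
 endfacet
 facet normal 0.270 -0.662 -0.699
  outer loop
   vertex 1.1 0.4 2.4
   vertex 1.3 2.7 0.3
   vertex 4.5 2.0 2.2
  endloop
 endfacet
 facet normal -0.507 0.347 0.789
  outer loop
   vertex 1.5 1.7 4.2
   vertex 3.4 4.7 4.1
   vertex 0.2 4.8 2.0
  endloop
 endfacet
 facet normal -0.932 -0.161 0.324
  outer loop
   vertex 1.5 1.7 4.2
   vertex 0.2 4.8 2.0
   vertex 1.1 0.4 2.4
  endloop
 endfacet
 facet normal 0.825 -0.303 0.477
  outer loop
   vertex 2.5 0.8 4.9
   vertex 2.9 0.0 3.7
   vertex 4.5 2.0 2.2
  endloop
 endfacet
 facet normal -0.378 0.269 0.886
  outer loop
   vertex 2.5 0.8 4.9
   vertex 3.4 4.7 4.1
   vertex 1.5 1.7 4.2
  endloop
 endfacet
 facet normal -0.456 -0.803 0.384
  outer loop
   vertex 2.5 0.8 4.9
   vertex 1.1 0.4 2.4
   vertex 2.9 0.0 3.7
  endloop
 endfacet
 facet normal -0.747 -0.449 0.490
  outer loop
   vertex 2.5 0.8 4.9
   vertex 1.5 1.7 4.2
   vertex 1.1 0.4 2.4
  endloop
 endfacet
 facet normal 0.828 -0.055 0.558
  outer loop
   vertex 3.2 2.7 4.2
   vertex 4.5 2.0 2.2
   vertex 3.4 4.7 4.1
  endloop
 endfacet
 facet normal 0.819 -0.094 0.565
  outer loop
   vertex 3.2 2.7 4.2
   vertex 2.5 0.8 4.9
   vertex 4.5 2.0 2.2
  endloop
 endfacet
 facet normal 0.764 -0.044 0.644
  outer loop
   vertex 3.2 2.7 4.2
   vertex 3.4 4.7 4.1
   vertex 2.5 0.8 4.9
  endloop
 endfacet
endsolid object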